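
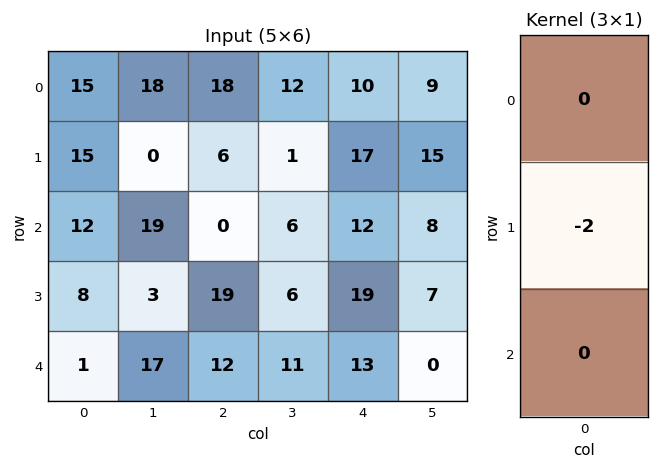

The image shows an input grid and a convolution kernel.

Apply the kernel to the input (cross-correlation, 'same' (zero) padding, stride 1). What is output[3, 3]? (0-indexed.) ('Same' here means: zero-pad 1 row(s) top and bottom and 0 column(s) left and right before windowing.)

-12

The receptive field on the zero-padded input at this output position is [6 / 6 / 11]. Elementwise product with the kernel and sum: 6·-2.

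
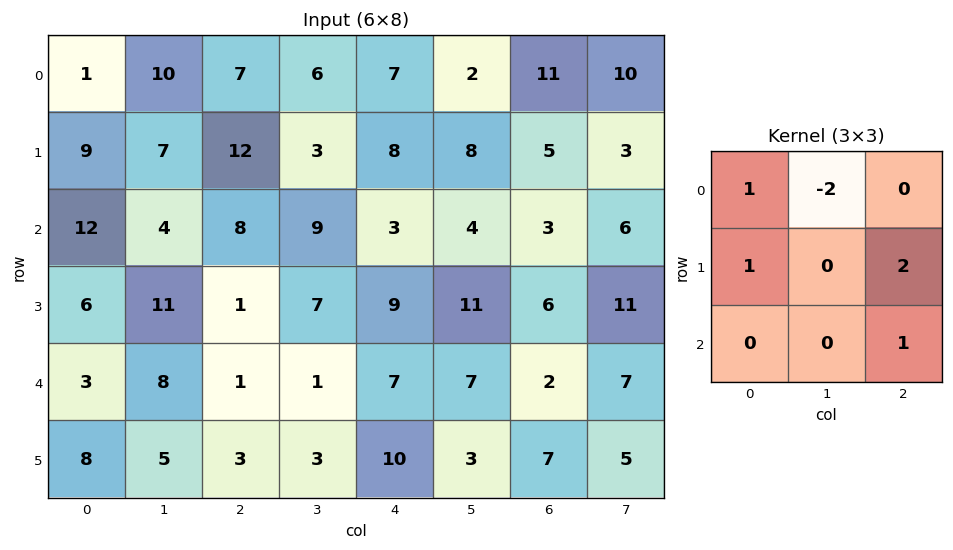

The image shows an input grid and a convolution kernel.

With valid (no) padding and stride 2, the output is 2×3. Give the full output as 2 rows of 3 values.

Output[0,0]: The receptive field on the input at this output position is [1 10 7 / 9 7 12 / 12 4 8]. Elementwise product with the kernel and sum: 1·1 + 10·-2 + 9·1 + 12·2 + 8·1.

22 26 24
13 16 18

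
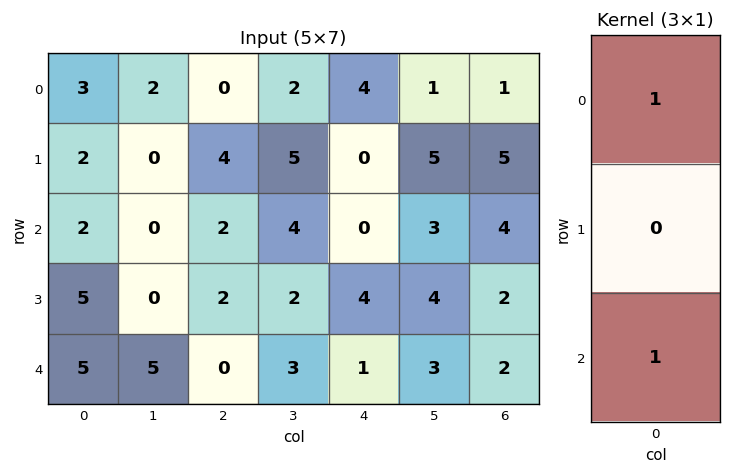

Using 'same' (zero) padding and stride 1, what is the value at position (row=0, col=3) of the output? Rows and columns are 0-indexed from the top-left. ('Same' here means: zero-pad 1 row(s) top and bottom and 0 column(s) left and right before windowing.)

5

The receptive field on the zero-padded input at this output position is [0 / 2 / 5]. Elementwise product with the kernel and sum: 0·1 + 5·1.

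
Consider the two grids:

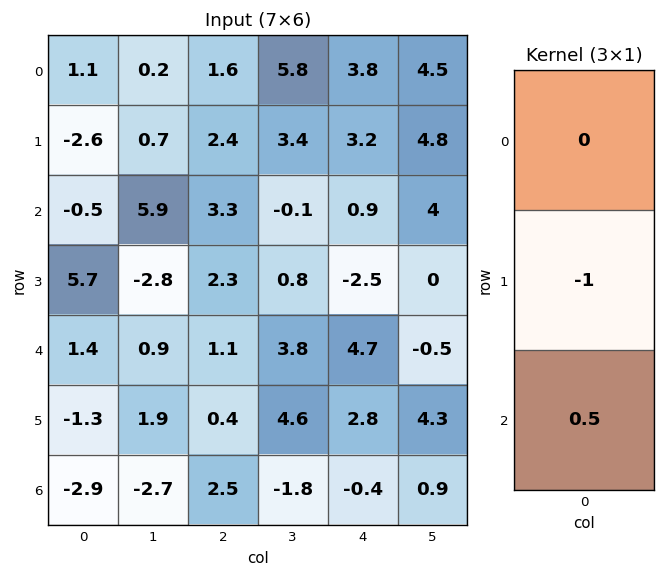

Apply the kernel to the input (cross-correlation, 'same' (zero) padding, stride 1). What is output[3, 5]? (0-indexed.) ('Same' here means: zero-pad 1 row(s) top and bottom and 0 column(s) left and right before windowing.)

-0.25

The receptive field on the zero-padded input at this output position is [4 / 0 / -0.5]. Elementwise product with the kernel and sum: 0·-1 + -0.5·0.5.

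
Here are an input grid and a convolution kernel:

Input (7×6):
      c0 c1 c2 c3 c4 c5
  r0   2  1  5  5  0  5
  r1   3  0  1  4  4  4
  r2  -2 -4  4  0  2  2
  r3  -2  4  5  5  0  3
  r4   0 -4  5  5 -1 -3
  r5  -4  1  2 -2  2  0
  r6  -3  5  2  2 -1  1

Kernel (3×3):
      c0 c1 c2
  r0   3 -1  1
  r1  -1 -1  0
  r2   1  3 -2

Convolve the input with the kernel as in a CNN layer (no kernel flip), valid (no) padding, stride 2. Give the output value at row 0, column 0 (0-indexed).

The receptive field on the input at this output position is [2 1 5 / 3 0 1 / -2 -4 4]. Elementwise product with the kernel and sum: 2·3 + 1·-1 + 5·1 + 3·-1 + 0·-1 + -2·1 + -4·3 + 4·-2.

-15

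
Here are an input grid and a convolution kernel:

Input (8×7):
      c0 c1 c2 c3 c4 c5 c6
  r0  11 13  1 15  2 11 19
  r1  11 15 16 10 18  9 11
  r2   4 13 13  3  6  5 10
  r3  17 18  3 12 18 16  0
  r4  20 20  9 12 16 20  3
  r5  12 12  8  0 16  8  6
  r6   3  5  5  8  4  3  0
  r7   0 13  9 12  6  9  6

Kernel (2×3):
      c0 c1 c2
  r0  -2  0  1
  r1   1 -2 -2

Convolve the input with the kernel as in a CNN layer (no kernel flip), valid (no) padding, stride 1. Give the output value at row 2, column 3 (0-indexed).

The receptive field on the input at this output position is [3 6 5 / 12 18 16]. Elementwise product with the kernel and sum: 3·-2 + 5·1 + 12·1 + 18·-2 + 16·-2.

-57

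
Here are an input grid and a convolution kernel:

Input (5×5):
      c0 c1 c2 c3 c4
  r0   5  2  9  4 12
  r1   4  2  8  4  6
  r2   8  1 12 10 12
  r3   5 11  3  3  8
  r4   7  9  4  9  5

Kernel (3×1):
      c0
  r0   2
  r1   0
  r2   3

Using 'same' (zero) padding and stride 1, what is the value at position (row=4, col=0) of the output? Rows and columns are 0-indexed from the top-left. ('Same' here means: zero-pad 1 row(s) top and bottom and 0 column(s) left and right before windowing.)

The receptive field on the zero-padded input at this output position is [5 / 7 / 0]. Elementwise product with the kernel and sum: 5·2 + 0·3.

10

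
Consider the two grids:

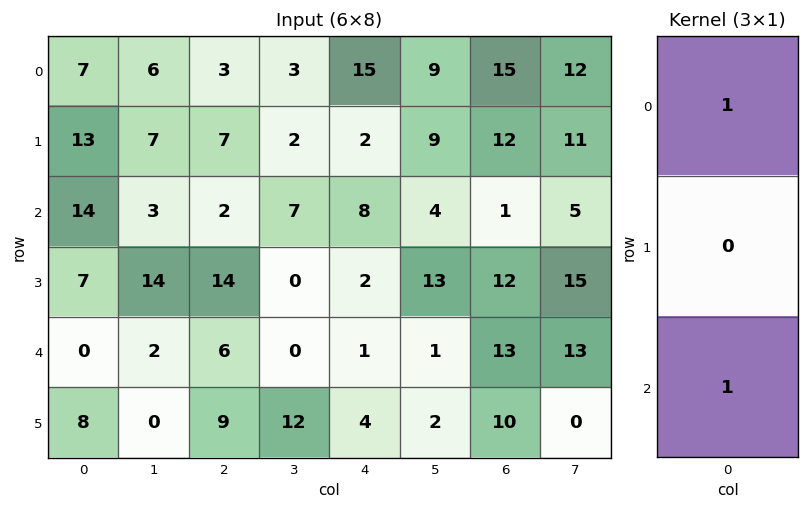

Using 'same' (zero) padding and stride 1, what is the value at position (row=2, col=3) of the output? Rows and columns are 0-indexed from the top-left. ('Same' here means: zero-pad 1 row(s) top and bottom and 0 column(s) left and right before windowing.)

2

The receptive field on the zero-padded input at this output position is [2 / 7 / 0]. Elementwise product with the kernel and sum: 2·1 + 0·1.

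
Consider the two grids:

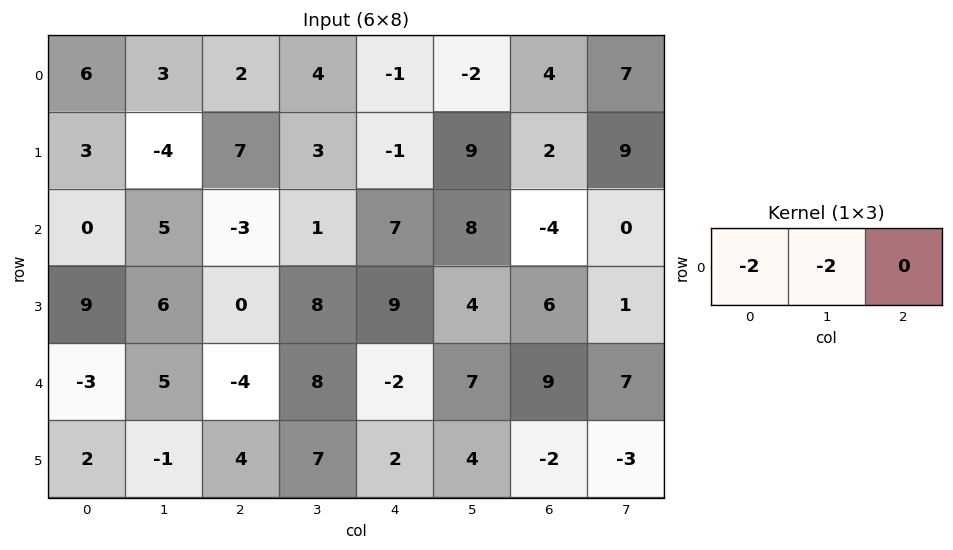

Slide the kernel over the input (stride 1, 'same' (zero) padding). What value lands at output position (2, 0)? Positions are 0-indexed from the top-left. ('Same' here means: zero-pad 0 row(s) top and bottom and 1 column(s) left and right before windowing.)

0

The receptive field on the zero-padded input at this output position is [0 0 5]. Elementwise product with the kernel and sum: 0·-2 + 0·-2.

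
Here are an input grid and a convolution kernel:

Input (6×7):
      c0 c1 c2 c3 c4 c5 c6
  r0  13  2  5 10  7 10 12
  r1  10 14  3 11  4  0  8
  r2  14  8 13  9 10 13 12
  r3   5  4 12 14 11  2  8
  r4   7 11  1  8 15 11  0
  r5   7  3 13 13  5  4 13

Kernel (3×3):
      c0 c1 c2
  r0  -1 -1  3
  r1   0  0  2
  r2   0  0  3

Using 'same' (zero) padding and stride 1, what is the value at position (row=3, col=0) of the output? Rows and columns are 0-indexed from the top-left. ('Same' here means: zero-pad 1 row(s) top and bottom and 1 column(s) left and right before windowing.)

The receptive field on the zero-padded input at this output position is [0 14 8 / 0 5 4 / 0 7 11]. Elementwise product with the kernel and sum: 0·-1 + 14·-1 + 8·3 + 4·2 + 11·3.

51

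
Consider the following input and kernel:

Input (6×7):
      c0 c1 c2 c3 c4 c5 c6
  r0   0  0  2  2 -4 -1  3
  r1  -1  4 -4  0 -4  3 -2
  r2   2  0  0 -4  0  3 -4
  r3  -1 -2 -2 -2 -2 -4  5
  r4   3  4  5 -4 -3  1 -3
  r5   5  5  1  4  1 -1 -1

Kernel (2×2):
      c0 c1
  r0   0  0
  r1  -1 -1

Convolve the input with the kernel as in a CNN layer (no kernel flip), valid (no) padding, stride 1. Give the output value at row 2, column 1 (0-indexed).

4

The receptive field on the input at this output position is [0 0 / -2 -2]. Elementwise product with the kernel and sum: -2·-1 + -2·-1.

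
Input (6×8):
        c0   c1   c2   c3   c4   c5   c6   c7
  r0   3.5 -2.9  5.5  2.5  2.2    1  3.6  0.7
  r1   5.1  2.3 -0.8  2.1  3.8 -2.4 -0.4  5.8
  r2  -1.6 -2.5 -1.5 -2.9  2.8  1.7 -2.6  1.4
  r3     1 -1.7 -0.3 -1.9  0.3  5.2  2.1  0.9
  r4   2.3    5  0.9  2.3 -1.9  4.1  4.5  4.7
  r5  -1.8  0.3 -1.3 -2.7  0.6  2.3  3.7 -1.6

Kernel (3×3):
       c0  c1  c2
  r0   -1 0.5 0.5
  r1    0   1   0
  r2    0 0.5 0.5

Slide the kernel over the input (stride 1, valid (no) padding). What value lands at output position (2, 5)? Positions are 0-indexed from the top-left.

The receptive field on the input at this output position is [1.7 -2.6 1.4 / 5.2 2.1 0.9 / 4.1 4.5 4.7]. Elementwise product with the kernel and sum: 1.7·-1 + -2.6·0.5 + 1.4·0.5 + 2.1·1 + 4.5·0.5 + 4.7·0.5.

4.4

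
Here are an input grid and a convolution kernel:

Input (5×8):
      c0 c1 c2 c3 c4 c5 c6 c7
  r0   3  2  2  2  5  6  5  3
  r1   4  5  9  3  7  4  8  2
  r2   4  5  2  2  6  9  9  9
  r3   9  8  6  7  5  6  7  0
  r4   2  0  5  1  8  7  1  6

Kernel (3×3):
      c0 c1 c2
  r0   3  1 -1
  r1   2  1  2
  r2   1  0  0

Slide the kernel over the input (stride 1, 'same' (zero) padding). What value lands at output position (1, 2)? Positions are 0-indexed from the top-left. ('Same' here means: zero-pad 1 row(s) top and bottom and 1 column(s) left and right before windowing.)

36

The receptive field on the zero-padded input at this output position is [2 2 2 / 5 9 3 / 5 2 2]. Elementwise product with the kernel and sum: 2·3 + 2·1 + 2·-1 + 5·2 + 9·1 + 3·2 + 5·1.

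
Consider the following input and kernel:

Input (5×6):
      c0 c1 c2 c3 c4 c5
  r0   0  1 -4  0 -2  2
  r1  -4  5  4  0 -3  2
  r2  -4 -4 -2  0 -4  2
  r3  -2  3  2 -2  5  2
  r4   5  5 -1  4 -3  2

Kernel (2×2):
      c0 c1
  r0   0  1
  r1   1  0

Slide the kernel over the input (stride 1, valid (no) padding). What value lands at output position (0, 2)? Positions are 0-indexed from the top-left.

The receptive field on the input at this output position is [-4 0 / 4 0]. Elementwise product with the kernel and sum: 0·1 + 4·1.

4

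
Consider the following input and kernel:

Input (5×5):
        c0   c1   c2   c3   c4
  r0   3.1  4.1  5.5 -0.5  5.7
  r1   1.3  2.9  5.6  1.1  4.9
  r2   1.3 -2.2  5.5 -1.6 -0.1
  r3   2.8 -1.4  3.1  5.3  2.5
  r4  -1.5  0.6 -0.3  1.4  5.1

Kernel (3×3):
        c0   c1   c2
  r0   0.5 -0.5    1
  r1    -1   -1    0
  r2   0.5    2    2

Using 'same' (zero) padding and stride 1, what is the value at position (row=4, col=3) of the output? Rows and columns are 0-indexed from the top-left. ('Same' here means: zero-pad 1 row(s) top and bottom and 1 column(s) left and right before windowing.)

0.3

The receptive field on the zero-padded input at this output position is [3.1 5.3 2.5 / -0.3 1.4 5.1 / 0 0 0]. Elementwise product with the kernel and sum: 3.1·0.5 + 5.3·-0.5 + 2.5·1 + -0.3·-1 + 1.4·-1 + 0·0.5 + 0·2 + 0·2.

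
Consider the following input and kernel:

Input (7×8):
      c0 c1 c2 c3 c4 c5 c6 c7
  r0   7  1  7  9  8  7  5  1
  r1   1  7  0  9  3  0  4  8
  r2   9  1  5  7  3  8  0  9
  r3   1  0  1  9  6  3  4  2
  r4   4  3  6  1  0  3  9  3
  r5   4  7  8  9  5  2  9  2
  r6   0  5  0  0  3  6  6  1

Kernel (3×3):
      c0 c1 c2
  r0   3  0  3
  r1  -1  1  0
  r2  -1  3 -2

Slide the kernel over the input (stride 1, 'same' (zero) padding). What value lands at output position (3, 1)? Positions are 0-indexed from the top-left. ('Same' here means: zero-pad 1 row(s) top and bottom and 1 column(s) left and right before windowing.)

34

The receptive field on the zero-padded input at this output position is [9 1 5 / 1 0 1 / 4 3 6]. Elementwise product with the kernel and sum: 9·3 + 5·3 + 1·-1 + 0·1 + 4·-1 + 3·3 + 6·-2.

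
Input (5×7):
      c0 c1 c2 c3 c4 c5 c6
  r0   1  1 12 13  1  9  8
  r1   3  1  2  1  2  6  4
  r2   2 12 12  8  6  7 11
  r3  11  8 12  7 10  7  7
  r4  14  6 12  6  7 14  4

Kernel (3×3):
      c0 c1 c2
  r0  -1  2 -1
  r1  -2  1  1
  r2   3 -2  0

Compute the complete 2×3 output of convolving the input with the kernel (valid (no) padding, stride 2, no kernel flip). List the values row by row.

-32 32 19
38 15 -16

Output[0,0]: The receptive field on the input at this output position is [1 1 12 / 3 1 2 / 2 12 12]. Elementwise product with the kernel and sum: 1·-1 + 1·2 + 12·-1 + 3·-2 + 1·1 + 2·1 + 2·3 + 12·-2.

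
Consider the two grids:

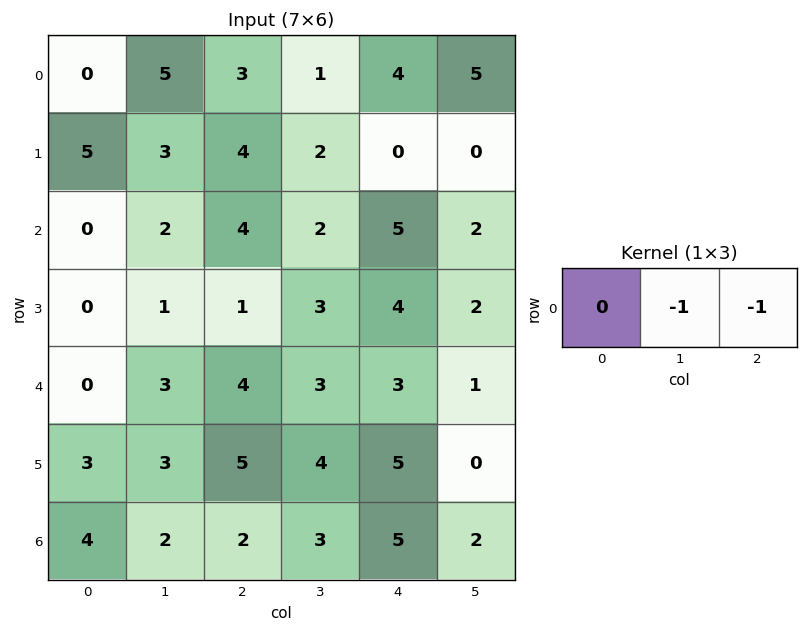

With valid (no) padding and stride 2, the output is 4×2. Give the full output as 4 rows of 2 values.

Output[0,0]: The receptive field on the input at this output position is [0 5 3]. Elementwise product with the kernel and sum: 5·-1 + 3·-1.

-8 -5
-6 -7
-7 -6
-4 -8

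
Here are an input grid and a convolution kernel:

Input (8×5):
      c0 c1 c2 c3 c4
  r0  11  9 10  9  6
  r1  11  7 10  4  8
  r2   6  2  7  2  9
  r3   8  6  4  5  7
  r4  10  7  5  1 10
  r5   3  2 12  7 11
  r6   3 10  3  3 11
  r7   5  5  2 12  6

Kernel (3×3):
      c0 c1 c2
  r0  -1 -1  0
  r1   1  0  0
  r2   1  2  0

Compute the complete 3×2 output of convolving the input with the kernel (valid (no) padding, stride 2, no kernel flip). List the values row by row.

Output[0,0]: The receptive field on the input at this output position is [11 9 10 / 11 7 10 / 6 2 7]. Elementwise product with the kernel and sum: 11·-1 + 9·-1 + 11·1 + 6·1 + 2·2.

1 2
24 2
9 15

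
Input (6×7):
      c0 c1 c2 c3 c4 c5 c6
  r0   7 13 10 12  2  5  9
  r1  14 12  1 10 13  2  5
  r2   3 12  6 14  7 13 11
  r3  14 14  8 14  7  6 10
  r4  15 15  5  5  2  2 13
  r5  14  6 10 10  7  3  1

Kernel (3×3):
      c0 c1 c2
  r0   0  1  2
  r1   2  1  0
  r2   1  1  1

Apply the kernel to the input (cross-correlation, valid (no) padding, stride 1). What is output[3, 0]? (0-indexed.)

The receptive field on the input at this output position is [14 14 8 / 15 15 5 / 14 6 10]. Elementwise product with the kernel and sum: 14·1 + 8·2 + 15·2 + 15·1 + 14·1 + 6·1 + 10·1.

105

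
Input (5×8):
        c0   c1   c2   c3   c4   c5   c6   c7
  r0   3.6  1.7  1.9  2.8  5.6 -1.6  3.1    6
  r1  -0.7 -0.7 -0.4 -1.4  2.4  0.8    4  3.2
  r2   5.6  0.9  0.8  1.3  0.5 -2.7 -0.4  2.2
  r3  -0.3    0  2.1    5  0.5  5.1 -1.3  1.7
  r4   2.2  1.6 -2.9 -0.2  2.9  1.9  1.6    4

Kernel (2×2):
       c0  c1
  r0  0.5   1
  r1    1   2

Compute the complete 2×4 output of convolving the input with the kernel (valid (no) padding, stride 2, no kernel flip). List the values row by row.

1.4 0.55 5.2 17.95
3.4 13.8 8.25 4.1

Output[0,0]: The receptive field on the input at this output position is [3.6 1.7 / -0.7 -0.7]. Elementwise product with the kernel and sum: 3.6·0.5 + 1.7·1 + -0.7·1 + -0.7·2.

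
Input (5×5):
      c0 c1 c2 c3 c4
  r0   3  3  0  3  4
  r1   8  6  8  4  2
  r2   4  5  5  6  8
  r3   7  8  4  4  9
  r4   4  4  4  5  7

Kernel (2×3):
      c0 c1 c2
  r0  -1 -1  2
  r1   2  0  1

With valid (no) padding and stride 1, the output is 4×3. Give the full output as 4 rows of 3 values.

Output[0,0]: The receptive field on the input at this output position is [3 3 0 / 8 6 8]. Elementwise product with the kernel and sum: 3·-1 + 3·-1 + 0·2 + 8·2 + 8·1.

18 19 23
15 10 10
19 22 22
5 9 25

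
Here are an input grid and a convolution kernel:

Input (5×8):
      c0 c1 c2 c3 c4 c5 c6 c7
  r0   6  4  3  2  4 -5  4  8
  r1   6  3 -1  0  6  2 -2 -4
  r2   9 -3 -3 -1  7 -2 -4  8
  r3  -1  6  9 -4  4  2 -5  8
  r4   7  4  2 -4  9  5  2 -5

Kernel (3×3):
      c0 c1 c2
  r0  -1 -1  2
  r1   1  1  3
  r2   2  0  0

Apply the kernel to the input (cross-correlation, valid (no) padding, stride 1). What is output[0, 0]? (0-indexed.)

The receptive field on the input at this output position is [6 4 3 / 6 3 -1 / 9 -3 -3]. Elementwise product with the kernel and sum: 6·-1 + 4·-1 + 3·2 + 6·1 + 3·1 + -1·3 + 9·2.

20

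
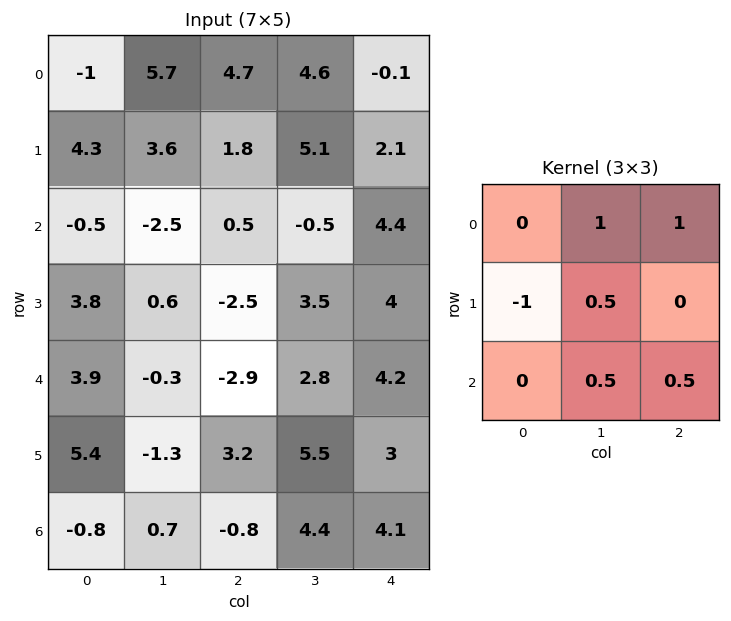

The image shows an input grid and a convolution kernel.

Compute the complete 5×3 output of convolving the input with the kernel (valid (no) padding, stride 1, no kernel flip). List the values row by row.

6.9 6.6 7.2
3.7 10.15 10.2
-7.1 -1.9 11.65
-5 4.2 16.05
-9.3 4.6 10.8

Output[0,0]: The receptive field on the input at this output position is [-1 5.7 4.7 / 4.3 3.6 1.8 / -0.5 -2.5 0.5]. Elementwise product with the kernel and sum: 5.7·1 + 4.7·1 + 4.3·-1 + 3.6·0.5 + -2.5·0.5 + 0.5·0.5.
Output[0,1]: The receptive field on the input at this output position is [5.7 4.7 4.6 / 3.6 1.8 5.1 / -2.5 0.5 -0.5]. Elementwise product with the kernel and sum: 4.7·1 + 4.6·1 + 3.6·-1 + 1.8·0.5 + 0.5·0.5 + -0.5·0.5.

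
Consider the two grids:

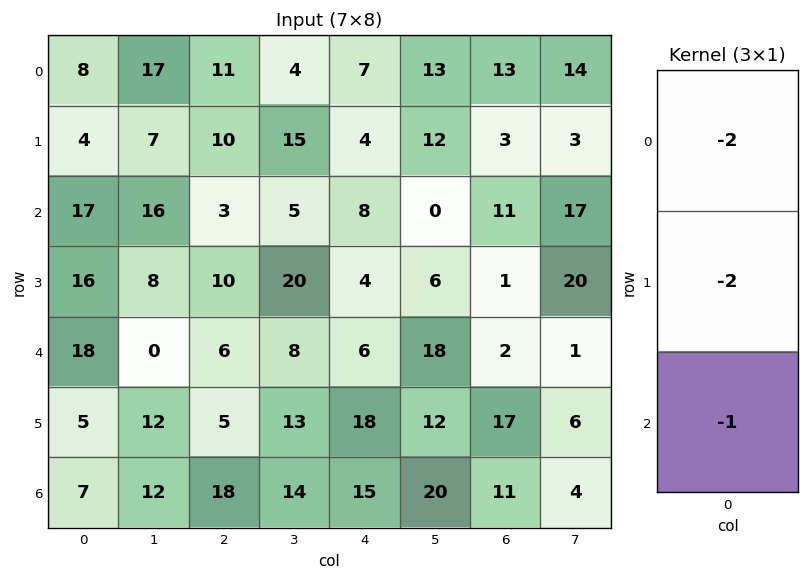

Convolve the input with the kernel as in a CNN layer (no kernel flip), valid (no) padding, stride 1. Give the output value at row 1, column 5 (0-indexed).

The receptive field on the input at this output position is [12 / 0 / 6]. Elementwise product with the kernel and sum: 12·-2 + 0·-2 + 6·-1.

-30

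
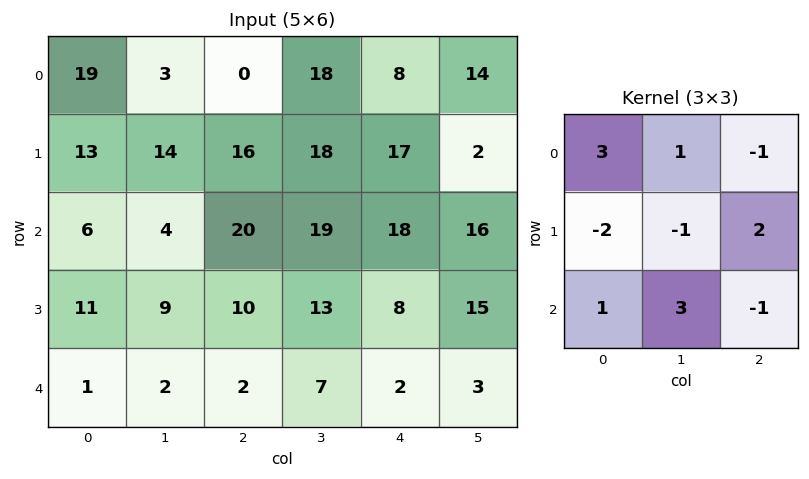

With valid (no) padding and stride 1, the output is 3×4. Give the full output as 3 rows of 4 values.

Output[0,0]: The receptive field on the input at this output position is [19 3 0 / 13 14 16 / 6 4 20]. Elementwise product with the kernel and sum: 19·3 + 3·1 + 0·-1 + 13·-2 + 14·-1 + 16·2 + 6·1 + 4·3 + 20·-1.
Output[0,1]: The receptive field on the input at this output position is [3 0 18 / 14 16 18 / 4 20 19]. Elementwise product with the kernel and sum: 3·3 + 0·1 + 18·-1 + 14·-2 + 16·-1 + 18·2 + 4·1 + 20·3 + 19·-1.

50 28 53 56
89 76 67 67
-4 12 65 65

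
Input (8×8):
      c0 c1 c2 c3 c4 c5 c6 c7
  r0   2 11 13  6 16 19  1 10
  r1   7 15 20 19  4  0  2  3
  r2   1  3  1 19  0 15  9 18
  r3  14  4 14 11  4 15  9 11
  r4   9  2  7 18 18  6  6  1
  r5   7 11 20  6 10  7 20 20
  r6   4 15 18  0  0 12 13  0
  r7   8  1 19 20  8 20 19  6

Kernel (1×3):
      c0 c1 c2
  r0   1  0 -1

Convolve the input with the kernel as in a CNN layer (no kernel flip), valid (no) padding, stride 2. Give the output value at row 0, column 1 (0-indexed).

-3

The receptive field on the input at this output position is [13 6 16]. Elementwise product with the kernel and sum: 13·1 + 16·-1.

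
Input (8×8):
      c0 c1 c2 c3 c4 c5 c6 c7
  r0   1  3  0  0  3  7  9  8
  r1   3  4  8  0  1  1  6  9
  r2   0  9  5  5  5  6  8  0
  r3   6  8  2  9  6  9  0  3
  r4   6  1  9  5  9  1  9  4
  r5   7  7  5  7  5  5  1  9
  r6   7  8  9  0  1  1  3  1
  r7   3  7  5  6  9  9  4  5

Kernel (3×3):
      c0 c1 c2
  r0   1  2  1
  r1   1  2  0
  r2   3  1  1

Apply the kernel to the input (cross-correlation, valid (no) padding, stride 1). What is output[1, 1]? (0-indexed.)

The receptive field on the input at this output position is [4 8 0 / 9 5 5 / 8 2 9]. Elementwise product with the kernel and sum: 4·1 + 8·2 + 0·1 + 9·1 + 5·2 + 8·3 + 2·1 + 9·1.

74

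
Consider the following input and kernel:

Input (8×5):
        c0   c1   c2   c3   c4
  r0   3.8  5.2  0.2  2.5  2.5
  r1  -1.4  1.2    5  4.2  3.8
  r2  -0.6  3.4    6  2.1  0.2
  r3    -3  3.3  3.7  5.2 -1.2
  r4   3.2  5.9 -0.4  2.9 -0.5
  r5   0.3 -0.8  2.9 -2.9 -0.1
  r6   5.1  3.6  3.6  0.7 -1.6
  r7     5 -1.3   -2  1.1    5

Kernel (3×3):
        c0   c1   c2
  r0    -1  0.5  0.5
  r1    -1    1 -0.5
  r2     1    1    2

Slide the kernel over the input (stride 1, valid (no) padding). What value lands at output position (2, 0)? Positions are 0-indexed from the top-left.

18.05

The receptive field on the input at this output position is [-0.6 3.4 6 / -3 3.3 3.7 / 3.2 5.9 -0.4]. Elementwise product with the kernel and sum: -0.6·-1 + 3.4·0.5 + 6·0.5 + -3·-1 + 3.3·1 + 3.7·-0.5 + 3.2·1 + 5.9·1 + -0.4·2.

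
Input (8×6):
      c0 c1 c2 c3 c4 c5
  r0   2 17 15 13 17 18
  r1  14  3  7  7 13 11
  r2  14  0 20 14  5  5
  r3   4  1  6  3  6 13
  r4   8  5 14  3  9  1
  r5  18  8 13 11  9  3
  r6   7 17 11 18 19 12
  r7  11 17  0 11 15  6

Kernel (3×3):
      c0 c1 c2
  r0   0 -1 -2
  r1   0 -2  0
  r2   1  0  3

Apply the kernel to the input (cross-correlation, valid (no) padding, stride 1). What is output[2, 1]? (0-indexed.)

-46

The receptive field on the input at this output position is [0 20 14 / 1 6 3 / 5 14 3]. Elementwise product with the kernel and sum: 20·-1 + 14·-2 + 6·-2 + 5·1 + 3·3.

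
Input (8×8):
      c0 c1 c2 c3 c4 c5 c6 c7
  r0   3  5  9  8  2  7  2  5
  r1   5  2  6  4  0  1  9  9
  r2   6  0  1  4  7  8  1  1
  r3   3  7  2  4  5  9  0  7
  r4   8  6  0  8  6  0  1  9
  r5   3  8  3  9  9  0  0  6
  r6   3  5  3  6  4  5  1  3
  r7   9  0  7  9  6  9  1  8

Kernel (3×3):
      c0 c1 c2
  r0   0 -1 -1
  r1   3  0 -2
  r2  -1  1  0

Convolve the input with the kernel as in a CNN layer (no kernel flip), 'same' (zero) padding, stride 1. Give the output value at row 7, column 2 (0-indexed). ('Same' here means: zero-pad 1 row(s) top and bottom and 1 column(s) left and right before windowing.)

The receptive field on the zero-padded input at this output position is [5 3 6 / 0 7 9 / 0 0 0]. Elementwise product with the kernel and sum: 3·-1 + 6·-1 + 0·3 + 9·-2 + 0·-1 + 0·1.

-27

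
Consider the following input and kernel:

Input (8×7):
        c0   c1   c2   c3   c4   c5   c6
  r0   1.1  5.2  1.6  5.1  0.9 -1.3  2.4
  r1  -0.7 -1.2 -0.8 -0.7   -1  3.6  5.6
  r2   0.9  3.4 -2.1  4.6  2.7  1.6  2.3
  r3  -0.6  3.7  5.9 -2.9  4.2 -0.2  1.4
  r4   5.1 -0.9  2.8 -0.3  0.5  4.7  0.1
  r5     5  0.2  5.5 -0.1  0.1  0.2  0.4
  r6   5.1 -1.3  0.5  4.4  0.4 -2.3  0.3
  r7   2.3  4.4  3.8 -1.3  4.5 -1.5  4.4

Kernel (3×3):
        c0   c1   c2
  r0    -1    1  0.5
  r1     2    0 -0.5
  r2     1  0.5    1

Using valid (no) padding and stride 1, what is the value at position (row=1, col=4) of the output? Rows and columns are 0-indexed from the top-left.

17.15

The receptive field on the input at this output position is [-1 3.6 5.6 / 2.7 1.6 2.3 / 4.2 -0.2 1.4]. Elementwise product with the kernel and sum: -1·-1 + 3.6·1 + 5.6·0.5 + 2.7·2 + 2.3·-0.5 + 4.2·1 + -0.2·0.5 + 1.4·1.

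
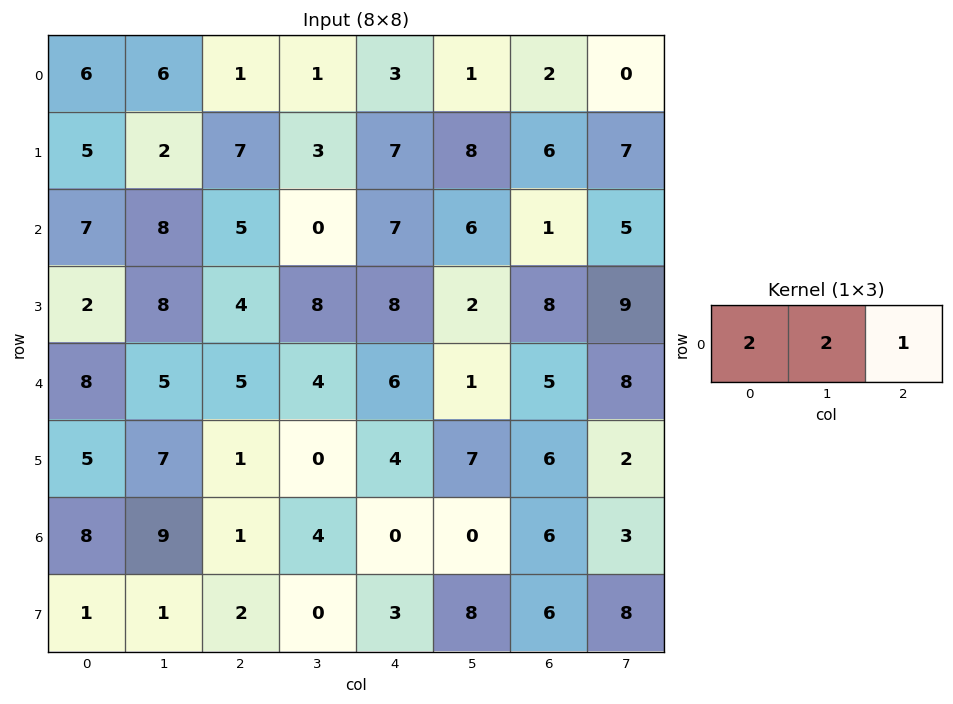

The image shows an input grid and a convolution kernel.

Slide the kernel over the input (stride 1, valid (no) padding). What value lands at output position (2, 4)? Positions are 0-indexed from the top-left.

The receptive field on the input at this output position is [7 6 1]. Elementwise product with the kernel and sum: 7·2 + 6·2 + 1·1.

27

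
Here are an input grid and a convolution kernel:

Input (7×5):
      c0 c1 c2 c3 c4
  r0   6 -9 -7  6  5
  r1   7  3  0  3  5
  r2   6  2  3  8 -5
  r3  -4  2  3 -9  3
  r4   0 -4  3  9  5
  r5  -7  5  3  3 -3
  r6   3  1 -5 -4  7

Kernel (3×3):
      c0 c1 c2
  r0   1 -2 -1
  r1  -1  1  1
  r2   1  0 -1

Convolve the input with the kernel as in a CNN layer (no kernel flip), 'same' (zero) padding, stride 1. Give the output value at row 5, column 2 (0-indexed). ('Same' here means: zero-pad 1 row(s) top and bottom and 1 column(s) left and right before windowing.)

-13

The receptive field on the zero-padded input at this output position is [-4 3 9 / 5 3 3 / 1 -5 -4]. Elementwise product with the kernel and sum: -4·1 + 3·-2 + 9·-1 + 5·-1 + 3·1 + 3·1 + 1·1 + -4·-1.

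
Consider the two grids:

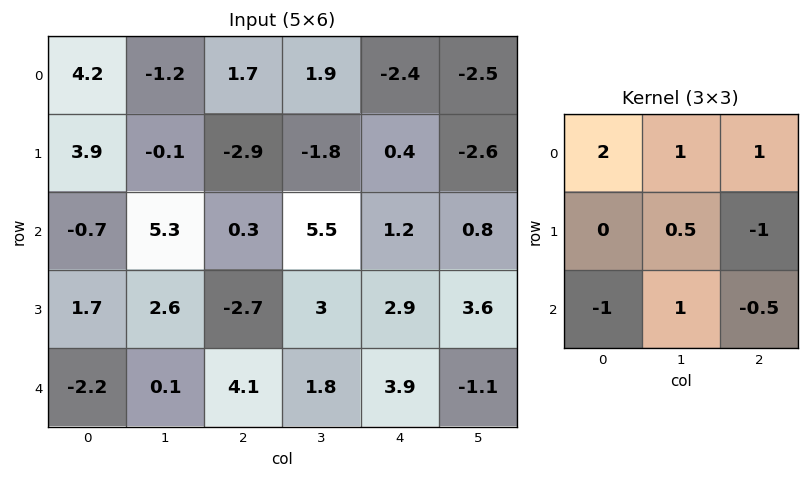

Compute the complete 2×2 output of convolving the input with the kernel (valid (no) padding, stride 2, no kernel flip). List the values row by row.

Output[0,0]: The receptive field on the input at this output position is [4.2 -1.2 1.7 / 3.9 -0.1 -2.9 / -0.7 5.3 0.3]. Elementwise product with the kernel and sum: 4.2·2 + -1.2·1 + 1.7·1 + -0.1·0.5 + -2.9·-1 + -0.7·-1 + 5.3·1 + 0.3·-0.5.

17.6 6.2
8.45 1.65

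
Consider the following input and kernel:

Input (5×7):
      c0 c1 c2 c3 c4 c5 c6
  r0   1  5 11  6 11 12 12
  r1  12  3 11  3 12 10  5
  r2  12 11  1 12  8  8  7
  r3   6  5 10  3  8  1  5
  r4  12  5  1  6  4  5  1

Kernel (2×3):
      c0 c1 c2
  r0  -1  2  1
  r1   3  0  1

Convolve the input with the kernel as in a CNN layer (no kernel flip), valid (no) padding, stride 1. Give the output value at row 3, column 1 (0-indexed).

39

The receptive field on the input at this output position is [5 10 3 / 5 1 6]. Elementwise product with the kernel and sum: 5·-1 + 10·2 + 3·1 + 5·3 + 6·1.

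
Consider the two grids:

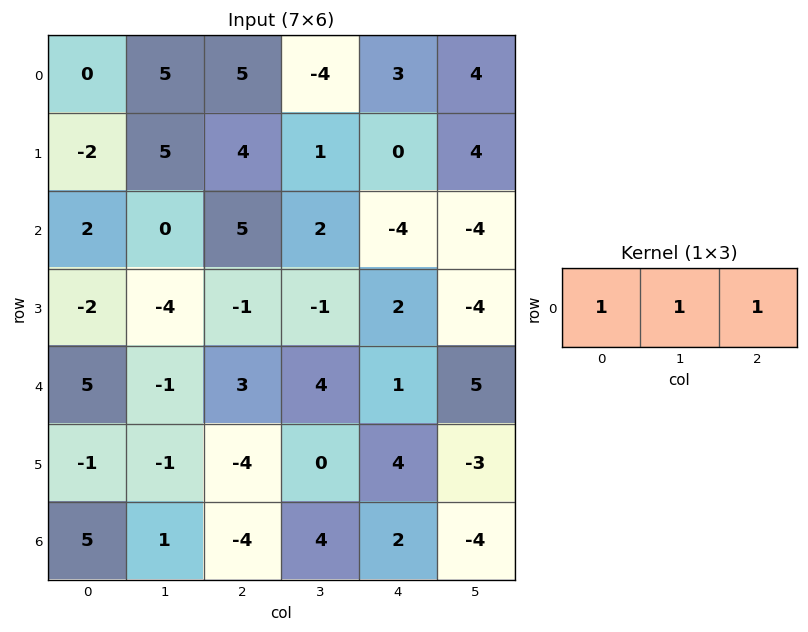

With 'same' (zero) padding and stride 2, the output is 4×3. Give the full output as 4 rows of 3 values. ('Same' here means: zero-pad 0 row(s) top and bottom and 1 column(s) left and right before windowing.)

5 6 3
2 7 -6
4 6 10
6 1 2

Output[0,0]: The receptive field on the zero-padded input at this output position is [0 0 5]. Elementwise product with the kernel and sum: 0·1 + 0·1 + 5·1.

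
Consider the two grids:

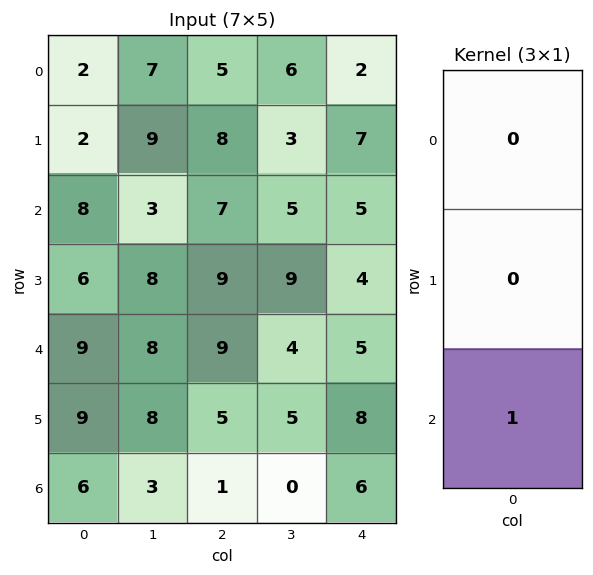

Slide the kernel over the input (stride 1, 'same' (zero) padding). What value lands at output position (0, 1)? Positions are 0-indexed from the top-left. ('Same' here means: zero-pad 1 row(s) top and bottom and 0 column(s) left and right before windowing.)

The receptive field on the zero-padded input at this output position is [0 / 7 / 9]. Elementwise product with the kernel and sum: 9·1.

9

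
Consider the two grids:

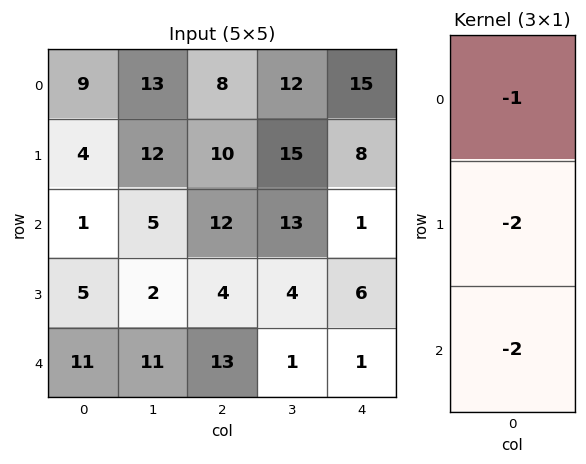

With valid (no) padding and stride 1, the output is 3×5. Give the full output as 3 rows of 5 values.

-19 -47 -52 -68 -33
-16 -26 -42 -49 -22
-33 -31 -46 -23 -15

Output[0,0]: The receptive field on the input at this output position is [9 / 4 / 1]. Elementwise product with the kernel and sum: 9·-1 + 4·-2 + 1·-2.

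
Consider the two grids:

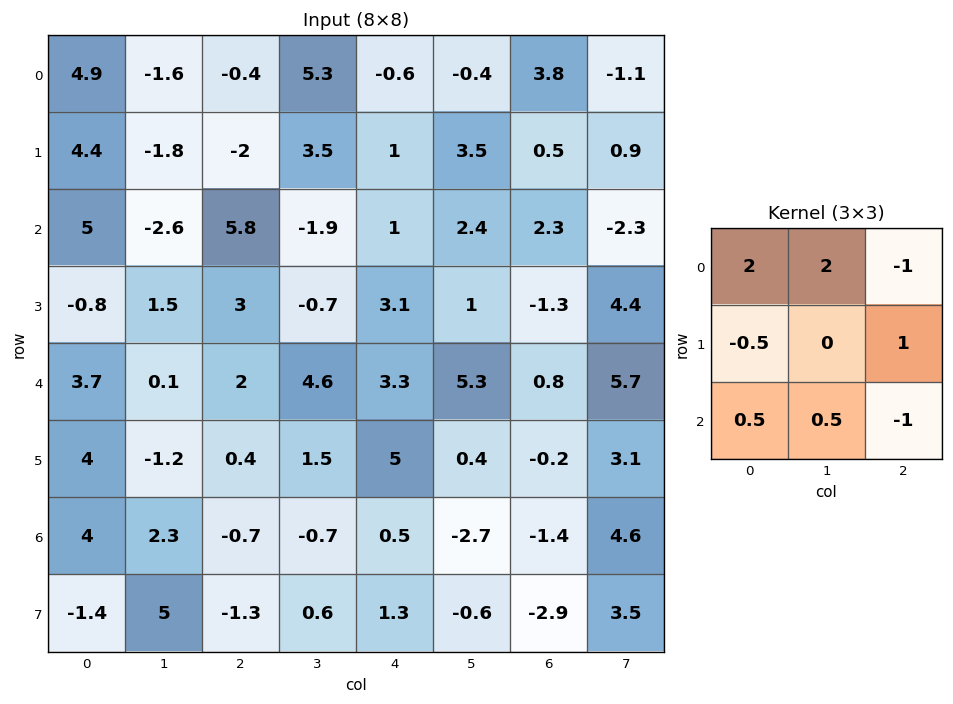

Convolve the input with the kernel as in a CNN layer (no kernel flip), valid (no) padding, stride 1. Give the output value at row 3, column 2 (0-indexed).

-0.25

The receptive field on the input at this output position is [3 -0.7 3.1 / 2 4.6 3.3 / 0.4 1.5 5]. Elementwise product with the kernel and sum: 3·2 + -0.7·2 + 3.1·-1 + 2·-0.5 + 3.3·1 + 0.4·0.5 + 1.5·0.5 + 5·-1.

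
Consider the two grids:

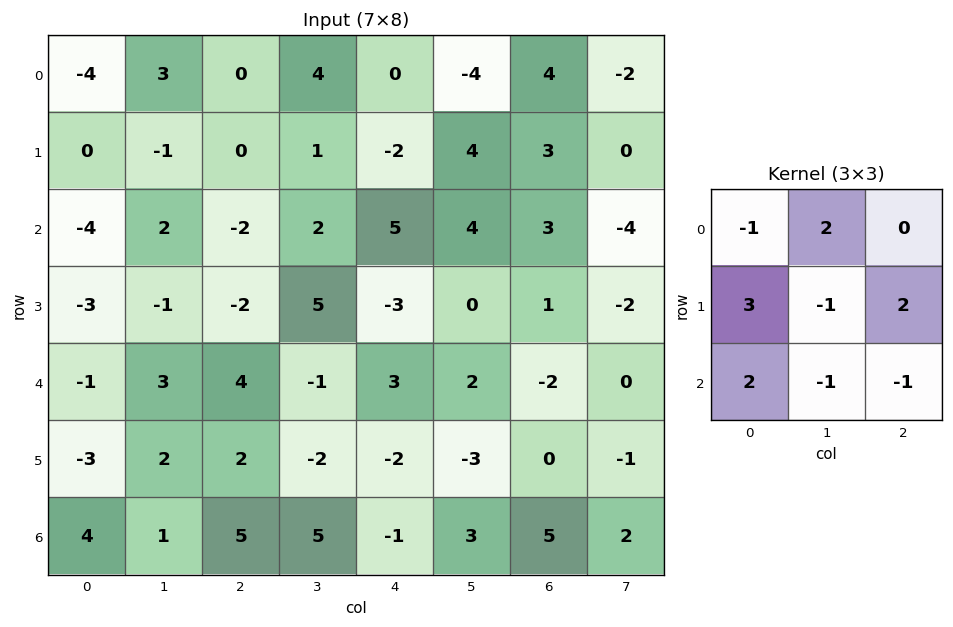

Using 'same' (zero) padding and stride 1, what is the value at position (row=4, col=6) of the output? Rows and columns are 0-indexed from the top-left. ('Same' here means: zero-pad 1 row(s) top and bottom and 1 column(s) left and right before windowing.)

The receptive field on the zero-padded input at this output position is [0 1 -2 / 2 -2 0 / -3 0 -1]. Elementwise product with the kernel and sum: 0·-1 + 1·2 + 2·3 + -2·-1 + 0·2 + -3·2 + 0·-1 + -1·-1.

5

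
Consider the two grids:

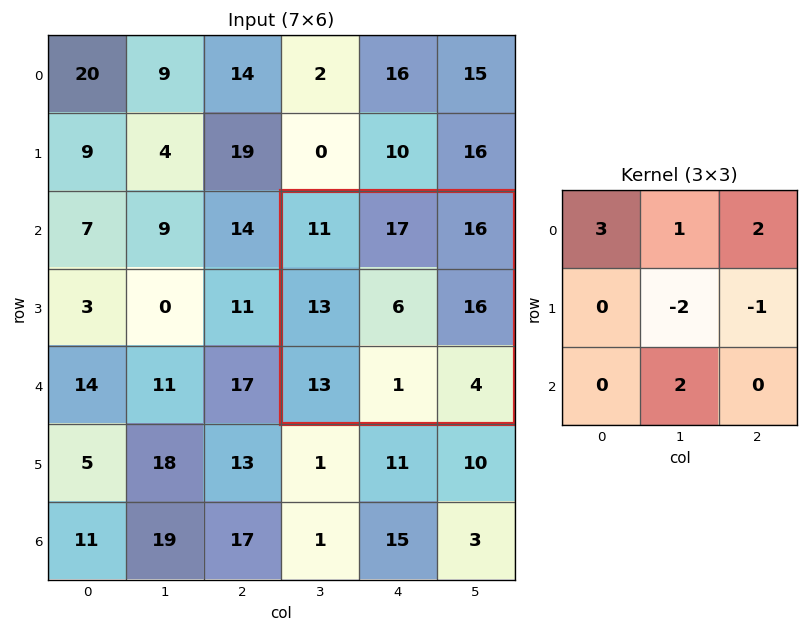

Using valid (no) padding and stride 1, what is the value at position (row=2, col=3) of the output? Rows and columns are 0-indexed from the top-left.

The receptive field on the input at this output position is [11 17 16 / 13 6 16 / 13 1 4]. Elementwise product with the kernel and sum: 11·3 + 17·1 + 16·2 + 6·-2 + 16·-1 + 1·2.

56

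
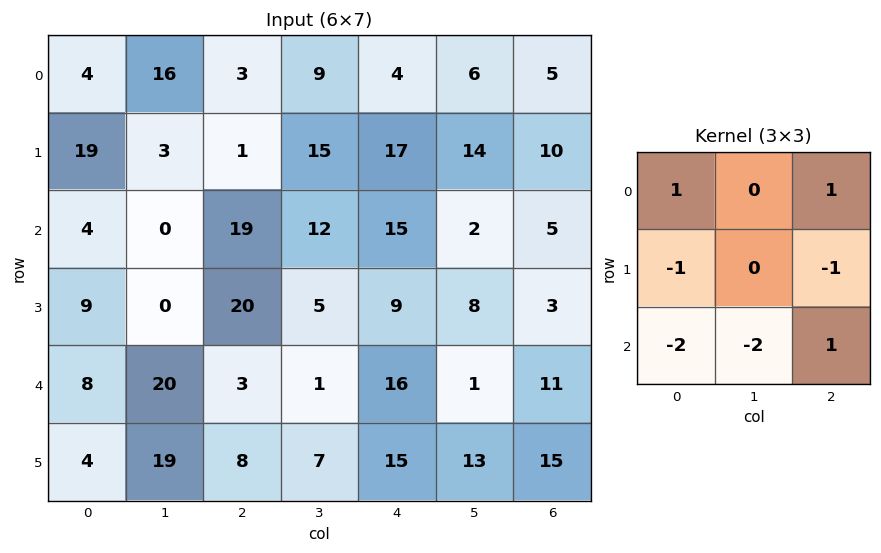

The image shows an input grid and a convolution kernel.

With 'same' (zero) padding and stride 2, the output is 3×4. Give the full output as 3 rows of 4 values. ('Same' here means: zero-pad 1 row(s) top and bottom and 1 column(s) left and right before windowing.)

Output[0,0]: The receptive field on the zero-padded input at this output position is [0 0 0 / 0 4 16 / 0 19 3]. Elementwise product with the kernel and sum: 0·1 + 0·1 + 0·-1 + 16·-1 + 0·-2 + 19·-2 + 3·1.

-51 -18 -65 -54
-15 -29 -5 -10
-9 -63 -20 -49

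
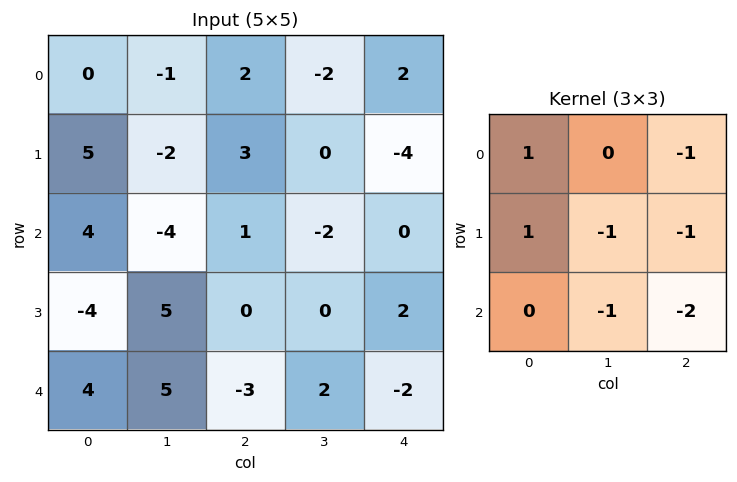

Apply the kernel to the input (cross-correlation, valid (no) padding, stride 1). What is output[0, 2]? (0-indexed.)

9

The receptive field on the input at this output position is [2 -2 2 / 3 0 -4 / 1 -2 0]. Elementwise product with the kernel and sum: 2·1 + 2·-1 + 3·1 + 0·-1 + -4·-1 + -2·-1 + 0·-2.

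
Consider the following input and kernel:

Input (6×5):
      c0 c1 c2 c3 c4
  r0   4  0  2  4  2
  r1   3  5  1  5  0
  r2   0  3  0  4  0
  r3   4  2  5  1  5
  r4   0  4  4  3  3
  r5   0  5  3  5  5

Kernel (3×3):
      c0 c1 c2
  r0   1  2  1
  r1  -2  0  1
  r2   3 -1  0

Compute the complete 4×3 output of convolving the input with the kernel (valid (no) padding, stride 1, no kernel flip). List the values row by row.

Output[0,0]: The receptive field on the input at this output position is [4 0 2 / 3 5 1 / 0 3 0]. Elementwise product with the kernel and sum: 4·1 + 0·2 + 2·1 + 3·-2 + 1·1 + 0·3 + 3·-1.
Output[0,1]: The receptive field on the input at this output position is [0 2 4 / 5 1 5 / 3 0 4]. Elementwise product with the kernel and sum: 0·1 + 2·2 + 4·1 + 5·-2 + 5·1 + 3·3 + 0·-1.

-2 12 6
24 11 25
-1 12 12
12 20 11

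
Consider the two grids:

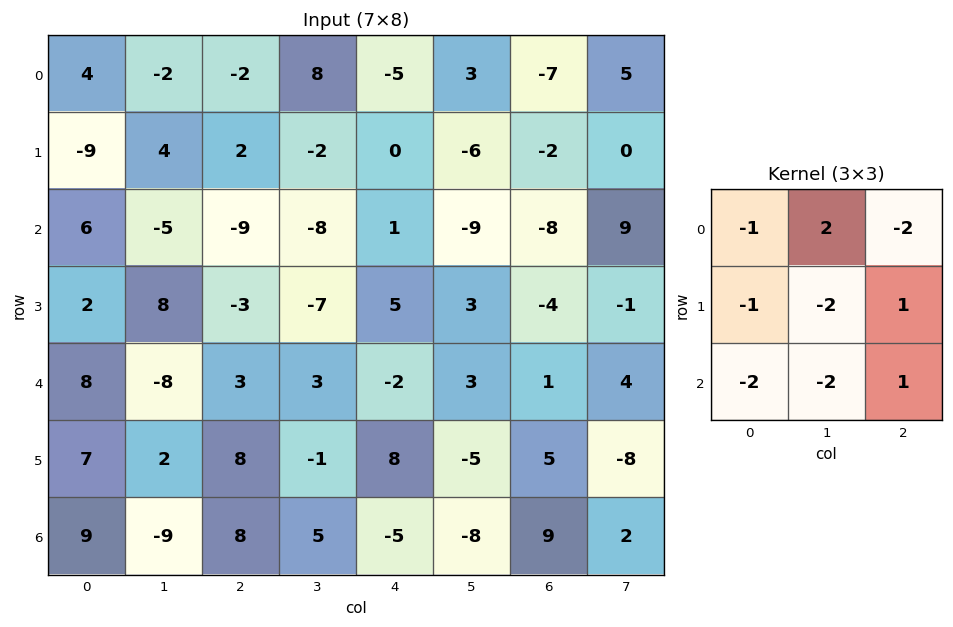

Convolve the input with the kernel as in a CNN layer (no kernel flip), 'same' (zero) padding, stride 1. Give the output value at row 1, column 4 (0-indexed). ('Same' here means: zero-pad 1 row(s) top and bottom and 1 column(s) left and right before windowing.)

-23

The receptive field on the zero-padded input at this output position is [8 -5 3 / -2 0 -6 / -8 1 -9]. Elementwise product with the kernel and sum: 8·-1 + -5·2 + 3·-2 + -2·-1 + 0·-2 + -6·1 + -8·-2 + 1·-2 + -9·1.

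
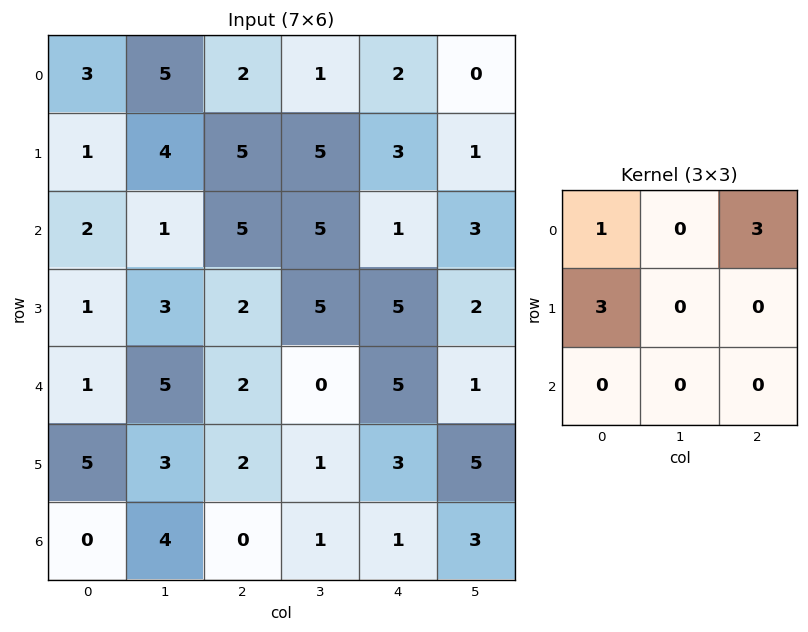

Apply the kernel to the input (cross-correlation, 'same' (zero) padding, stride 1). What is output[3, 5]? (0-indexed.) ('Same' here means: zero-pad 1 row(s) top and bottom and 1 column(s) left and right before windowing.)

The receptive field on the zero-padded input at this output position is [1 3 0 / 5 2 0 / 5 1 0]. Elementwise product with the kernel and sum: 1·1 + 0·3 + 5·3.

16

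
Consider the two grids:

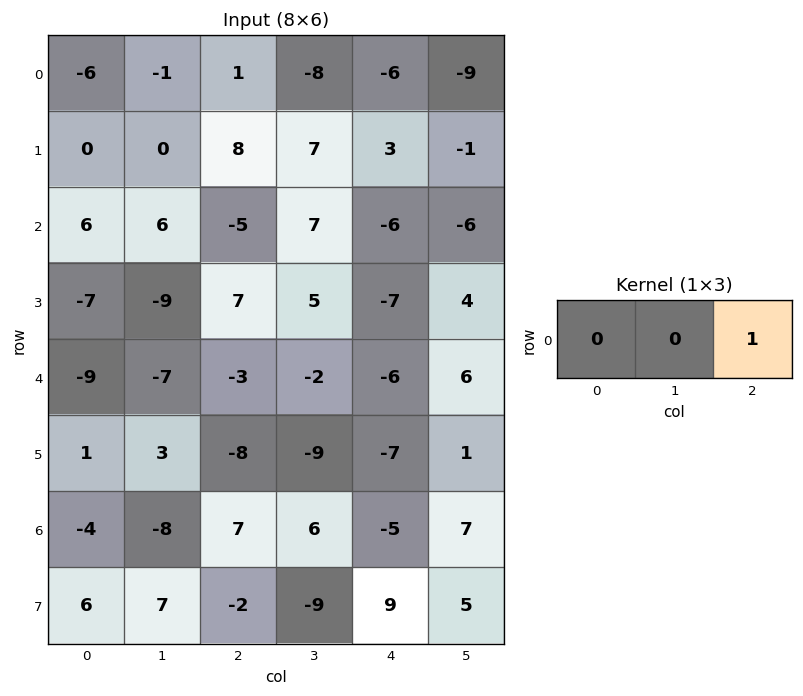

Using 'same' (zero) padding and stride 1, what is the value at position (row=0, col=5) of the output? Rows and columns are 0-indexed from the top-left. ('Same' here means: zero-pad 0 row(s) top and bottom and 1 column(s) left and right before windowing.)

0

The receptive field on the zero-padded input at this output position is [-6 -9 0]. Elementwise product with the kernel and sum: 0·1.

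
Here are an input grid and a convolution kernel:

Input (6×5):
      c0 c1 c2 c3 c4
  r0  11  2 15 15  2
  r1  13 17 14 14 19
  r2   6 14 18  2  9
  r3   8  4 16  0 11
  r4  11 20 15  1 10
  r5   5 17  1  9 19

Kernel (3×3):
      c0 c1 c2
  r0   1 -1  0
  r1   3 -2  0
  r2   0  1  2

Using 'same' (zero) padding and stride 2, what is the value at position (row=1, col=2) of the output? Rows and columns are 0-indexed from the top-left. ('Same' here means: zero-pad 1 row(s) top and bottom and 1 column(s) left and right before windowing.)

The receptive field on the zero-padded input at this output position is [14 19 0 / 2 9 0 / 0 11 0]. Elementwise product with the kernel and sum: 14·1 + 19·-1 + 2·3 + 9·-2 + 11·1 + 0·2.

-6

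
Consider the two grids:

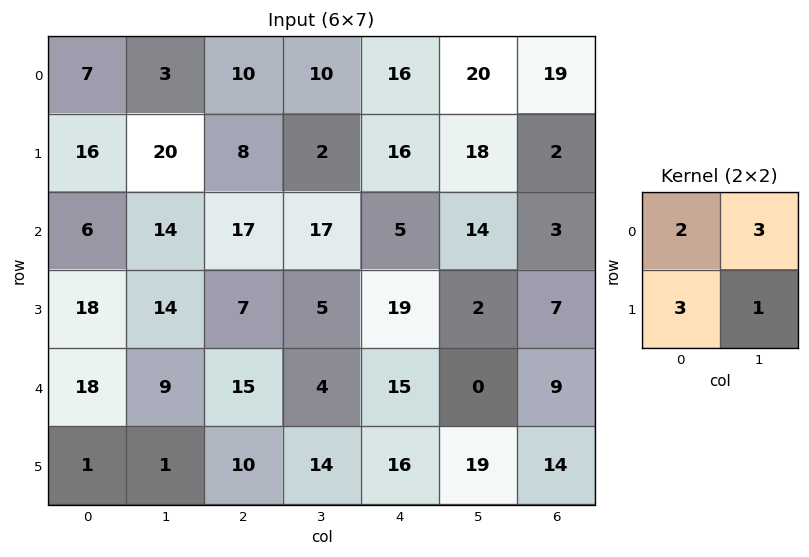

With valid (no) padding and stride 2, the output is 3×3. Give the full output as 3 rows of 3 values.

Output[0,0]: The receptive field on the input at this output position is [7 3 / 16 20]. Elementwise product with the kernel and sum: 7·2 + 3·3 + 16·3 + 20·1.
Output[0,1]: The receptive field on the input at this output position is [10 10 / 8 2]. Elementwise product with the kernel and sum: 10·2 + 10·3 + 8·3 + 2·1.

91 76 158
122 111 111
67 86 97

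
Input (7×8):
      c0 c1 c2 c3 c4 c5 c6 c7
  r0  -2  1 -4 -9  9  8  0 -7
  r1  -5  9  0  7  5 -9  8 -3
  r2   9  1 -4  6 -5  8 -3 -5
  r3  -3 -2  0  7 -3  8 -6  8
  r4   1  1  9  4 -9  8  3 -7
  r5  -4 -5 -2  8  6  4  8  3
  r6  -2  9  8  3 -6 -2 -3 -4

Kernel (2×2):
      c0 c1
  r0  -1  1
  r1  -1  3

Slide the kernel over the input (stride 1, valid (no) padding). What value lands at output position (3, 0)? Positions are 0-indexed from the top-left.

3

The receptive field on the input at this output position is [-3 -2 / 1 1]. Elementwise product with the kernel and sum: -3·-1 + -2·1 + 1·-1 + 1·3.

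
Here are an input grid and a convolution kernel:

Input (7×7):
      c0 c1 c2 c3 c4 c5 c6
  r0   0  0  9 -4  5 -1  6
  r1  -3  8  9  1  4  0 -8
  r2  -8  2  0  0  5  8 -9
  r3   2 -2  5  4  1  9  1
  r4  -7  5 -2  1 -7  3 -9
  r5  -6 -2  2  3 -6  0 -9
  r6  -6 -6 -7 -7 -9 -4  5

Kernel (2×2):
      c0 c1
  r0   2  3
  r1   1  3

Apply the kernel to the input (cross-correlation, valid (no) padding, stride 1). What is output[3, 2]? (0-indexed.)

The receptive field on the input at this output position is [5 4 / -2 1]. Elementwise product with the kernel and sum: 5·2 + 4·3 + -2·1 + 1·3.

23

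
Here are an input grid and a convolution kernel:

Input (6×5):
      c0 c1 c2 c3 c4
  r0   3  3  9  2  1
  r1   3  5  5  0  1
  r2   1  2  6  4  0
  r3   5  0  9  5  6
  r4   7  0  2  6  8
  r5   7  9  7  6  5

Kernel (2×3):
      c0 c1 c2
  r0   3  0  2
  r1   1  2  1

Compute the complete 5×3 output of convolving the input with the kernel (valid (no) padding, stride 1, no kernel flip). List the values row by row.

45 28 35
30 33 31
29 37 43
42 20 61
57 41 46

Output[0,0]: The receptive field on the input at this output position is [3 3 9 / 3 5 5]. Elementwise product with the kernel and sum: 3·3 + 9·2 + 3·1 + 5·2 + 5·1.
Output[0,1]: The receptive field on the input at this output position is [3 9 2 / 5 5 0]. Elementwise product with the kernel and sum: 3·3 + 2·2 + 5·1 + 5·2 + 0·1.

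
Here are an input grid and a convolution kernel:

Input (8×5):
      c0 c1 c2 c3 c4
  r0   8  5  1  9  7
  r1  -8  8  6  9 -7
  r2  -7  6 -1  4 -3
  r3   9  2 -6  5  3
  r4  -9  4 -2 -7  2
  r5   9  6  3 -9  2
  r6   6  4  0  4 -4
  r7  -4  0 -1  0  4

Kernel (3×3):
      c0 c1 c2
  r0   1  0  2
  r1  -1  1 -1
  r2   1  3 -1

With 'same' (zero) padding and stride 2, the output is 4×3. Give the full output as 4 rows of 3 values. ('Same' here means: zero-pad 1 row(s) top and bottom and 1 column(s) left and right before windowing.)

Output[0,0]: The receptive field on the zero-padded input at this output position is [0 0 0 / 0 8 5 / 0 -8 8]. Elementwise product with the kernel and sum: 0·1 + 0·2 + 0·-1 + 8·1 + 5·-1 + 0·1 + -8·3 + 8·-1.
Output[0,1]: The receptive field on the zero-padded input at this output position is [0 0 0 / 5 1 9 / 8 6 9]. Elementwise product with the kernel and sum: 0·1 + 0·2 + 5·-1 + 1·1 + 9·-1 + 8·1 + 6·3 + 9·-1.

-29 4 -14
28 -6 16
12 37 11
2 -23 -5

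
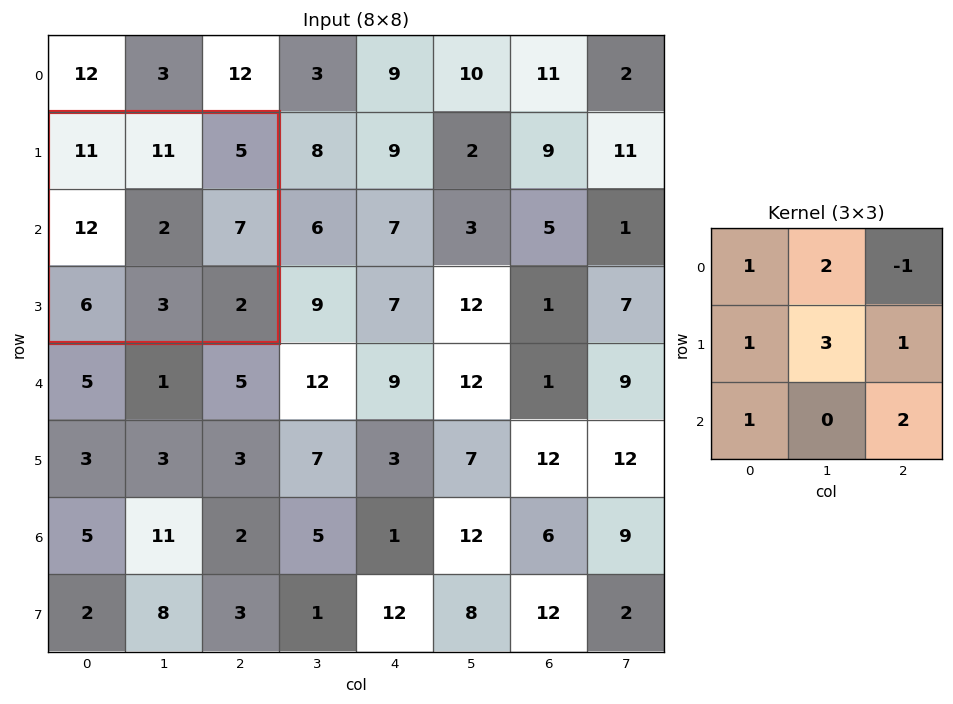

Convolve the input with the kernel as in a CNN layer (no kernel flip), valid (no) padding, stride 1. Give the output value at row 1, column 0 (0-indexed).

The receptive field on the input at this output position is [11 11 5 / 12 2 7 / 6 3 2]. Elementwise product with the kernel and sum: 11·1 + 11·2 + 5·-1 + 12·1 + 2·3 + 7·1 + 6·1 + 2·2.

63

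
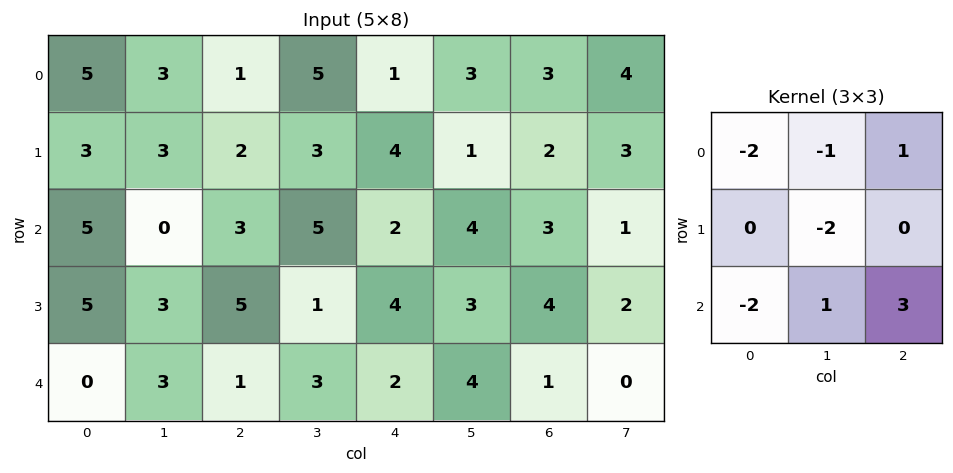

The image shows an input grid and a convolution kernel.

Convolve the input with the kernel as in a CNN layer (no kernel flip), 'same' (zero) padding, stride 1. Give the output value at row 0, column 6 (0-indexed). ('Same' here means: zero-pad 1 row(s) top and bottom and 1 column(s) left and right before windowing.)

The receptive field on the zero-padded input at this output position is [0 0 0 / 3 3 4 / 1 2 3]. Elementwise product with the kernel and sum: 0·-2 + 0·-1 + 0·1 + 3·-2 + 1·-2 + 2·1 + 3·3.

3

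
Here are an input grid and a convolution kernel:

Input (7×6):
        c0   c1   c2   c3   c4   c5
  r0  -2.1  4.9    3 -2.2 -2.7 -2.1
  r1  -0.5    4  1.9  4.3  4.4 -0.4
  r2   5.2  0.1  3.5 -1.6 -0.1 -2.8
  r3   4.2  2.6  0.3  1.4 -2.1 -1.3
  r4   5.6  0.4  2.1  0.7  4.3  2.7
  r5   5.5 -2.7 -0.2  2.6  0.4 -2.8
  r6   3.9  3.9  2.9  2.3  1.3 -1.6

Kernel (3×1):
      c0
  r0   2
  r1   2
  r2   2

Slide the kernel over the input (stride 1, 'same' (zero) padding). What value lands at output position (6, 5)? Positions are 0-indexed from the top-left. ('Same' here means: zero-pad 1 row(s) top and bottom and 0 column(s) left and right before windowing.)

The receptive field on the zero-padded input at this output position is [-2.8 / -1.6 / 0]. Elementwise product with the kernel and sum: -2.8·2 + -1.6·2 + 0·2.

-8.8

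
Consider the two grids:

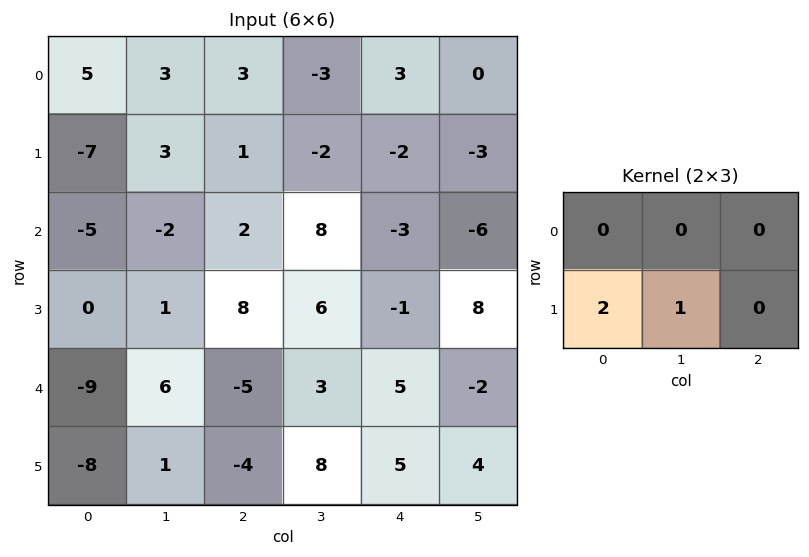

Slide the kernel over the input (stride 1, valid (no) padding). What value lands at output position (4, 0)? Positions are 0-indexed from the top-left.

The receptive field on the input at this output position is [-9 6 -5 / -8 1 -4]. Elementwise product with the kernel and sum: -8·2 + 1·1.

-15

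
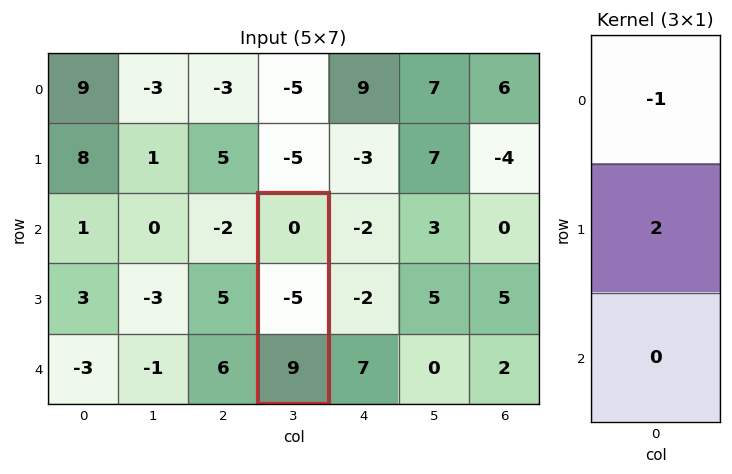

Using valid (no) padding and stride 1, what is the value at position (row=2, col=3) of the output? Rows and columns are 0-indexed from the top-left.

The receptive field on the input at this output position is [0 / -5 / 9]. Elementwise product with the kernel and sum: 0·-1 + -5·2.

-10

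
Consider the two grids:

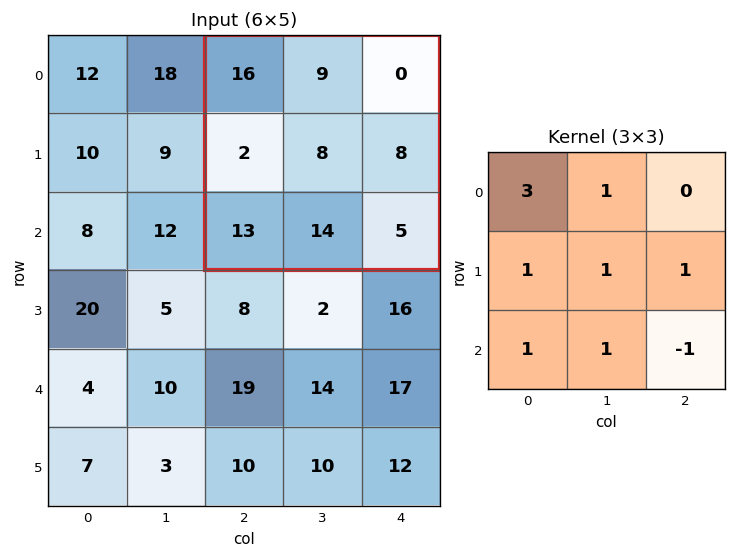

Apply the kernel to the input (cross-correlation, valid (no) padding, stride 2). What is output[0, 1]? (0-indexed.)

97

The receptive field on the input at this output position is [16 9 0 / 2 8 8 / 13 14 5]. Elementwise product with the kernel and sum: 16·3 + 9·1 + 2·1 + 8·1 + 8·1 + 13·1 + 14·1 + 5·-1.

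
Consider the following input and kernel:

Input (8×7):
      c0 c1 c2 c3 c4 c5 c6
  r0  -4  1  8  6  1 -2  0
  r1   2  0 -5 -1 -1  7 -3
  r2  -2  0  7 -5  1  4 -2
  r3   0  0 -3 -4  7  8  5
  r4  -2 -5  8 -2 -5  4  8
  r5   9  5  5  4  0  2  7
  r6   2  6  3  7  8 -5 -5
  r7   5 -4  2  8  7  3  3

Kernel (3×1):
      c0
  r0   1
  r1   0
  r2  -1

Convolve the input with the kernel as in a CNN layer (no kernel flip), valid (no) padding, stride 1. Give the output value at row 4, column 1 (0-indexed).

-11

The receptive field on the input at this output position is [-5 / 5 / 6]. Elementwise product with the kernel and sum: -5·1 + 6·-1.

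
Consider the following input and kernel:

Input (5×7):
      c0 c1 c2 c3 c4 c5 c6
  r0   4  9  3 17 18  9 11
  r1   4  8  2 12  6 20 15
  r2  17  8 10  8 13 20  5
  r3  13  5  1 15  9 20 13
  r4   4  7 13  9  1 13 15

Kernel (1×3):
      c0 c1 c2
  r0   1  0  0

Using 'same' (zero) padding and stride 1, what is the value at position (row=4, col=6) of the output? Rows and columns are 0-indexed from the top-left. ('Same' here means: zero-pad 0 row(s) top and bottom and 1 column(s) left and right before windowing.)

13

The receptive field on the zero-padded input at this output position is [13 15 0]. Elementwise product with the kernel and sum: 13·1.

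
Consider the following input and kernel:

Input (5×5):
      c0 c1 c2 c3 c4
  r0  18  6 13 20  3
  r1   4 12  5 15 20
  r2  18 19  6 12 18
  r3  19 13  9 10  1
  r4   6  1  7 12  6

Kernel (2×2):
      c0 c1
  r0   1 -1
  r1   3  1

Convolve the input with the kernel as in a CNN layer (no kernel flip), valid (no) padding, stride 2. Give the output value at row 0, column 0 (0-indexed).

The receptive field on the input at this output position is [18 6 / 4 12]. Elementwise product with the kernel and sum: 18·1 + 6·-1 + 4·3 + 12·1.

36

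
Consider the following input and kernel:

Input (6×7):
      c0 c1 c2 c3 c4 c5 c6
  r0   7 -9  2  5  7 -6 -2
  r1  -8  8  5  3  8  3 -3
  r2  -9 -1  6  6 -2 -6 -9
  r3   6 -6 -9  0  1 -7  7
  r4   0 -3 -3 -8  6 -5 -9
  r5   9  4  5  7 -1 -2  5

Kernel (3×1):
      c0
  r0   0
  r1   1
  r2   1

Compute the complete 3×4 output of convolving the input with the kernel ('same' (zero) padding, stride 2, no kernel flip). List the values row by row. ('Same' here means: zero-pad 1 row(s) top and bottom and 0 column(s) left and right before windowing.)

Output[0,0]: The receptive field on the zero-padded input at this output position is [0 / 7 / -8]. Elementwise product with the kernel and sum: 7·1 + -8·1.

-1 7 15 -5
-3 -3 -1 -2
9 2 5 -4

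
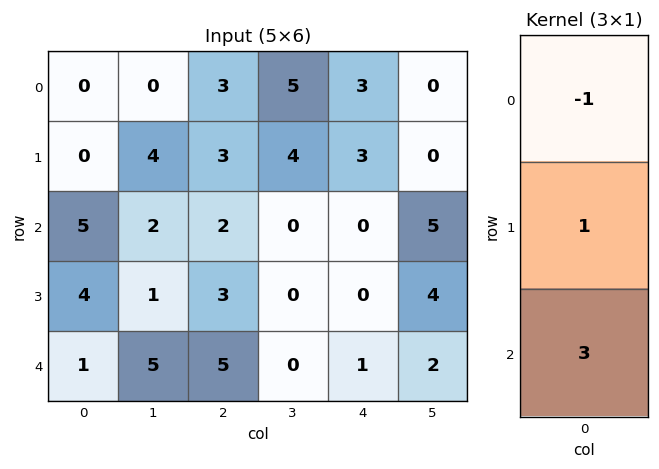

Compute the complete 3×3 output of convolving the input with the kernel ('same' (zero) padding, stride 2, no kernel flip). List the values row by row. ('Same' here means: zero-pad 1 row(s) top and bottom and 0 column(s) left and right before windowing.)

0 12 12
17 8 -3
-3 2 1

Output[0,0]: The receptive field on the zero-padded input at this output position is [0 / 0 / 0]. Elementwise product with the kernel and sum: 0·-1 + 0·1 + 0·3.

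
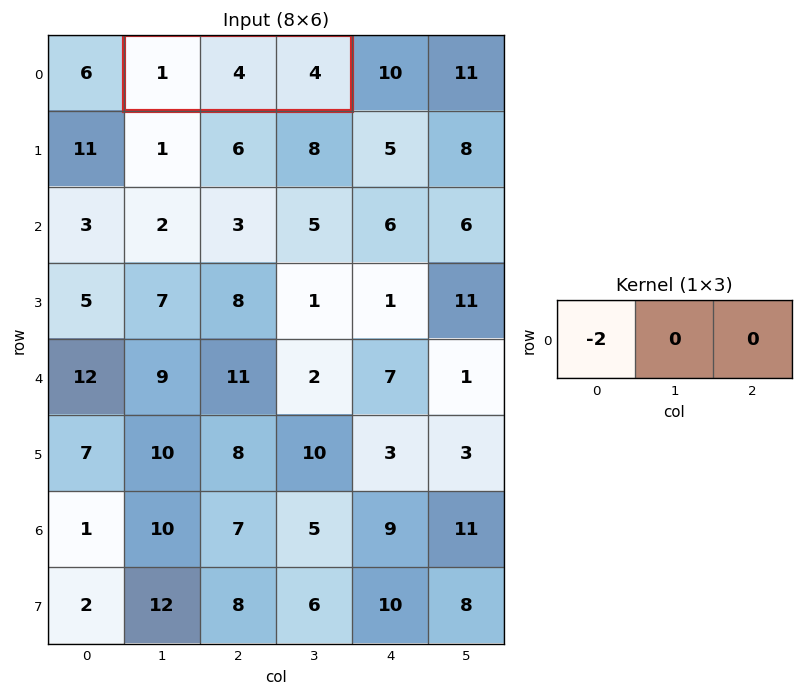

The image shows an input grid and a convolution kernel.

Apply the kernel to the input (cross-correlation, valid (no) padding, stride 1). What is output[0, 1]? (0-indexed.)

-2

The receptive field on the input at this output position is [1 4 4]. Elementwise product with the kernel and sum: 1·-2.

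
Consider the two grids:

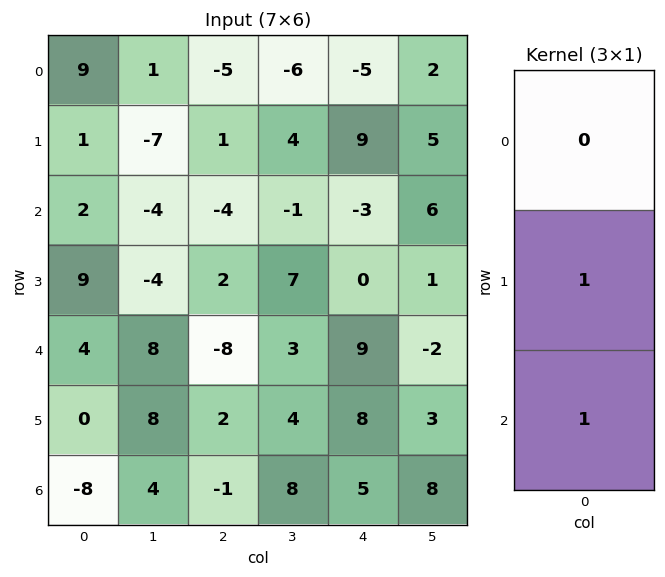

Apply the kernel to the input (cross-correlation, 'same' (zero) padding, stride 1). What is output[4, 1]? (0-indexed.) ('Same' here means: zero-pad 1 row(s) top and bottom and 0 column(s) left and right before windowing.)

The receptive field on the zero-padded input at this output position is [-4 / 8 / 8]. Elementwise product with the kernel and sum: 8·1 + 8·1.

16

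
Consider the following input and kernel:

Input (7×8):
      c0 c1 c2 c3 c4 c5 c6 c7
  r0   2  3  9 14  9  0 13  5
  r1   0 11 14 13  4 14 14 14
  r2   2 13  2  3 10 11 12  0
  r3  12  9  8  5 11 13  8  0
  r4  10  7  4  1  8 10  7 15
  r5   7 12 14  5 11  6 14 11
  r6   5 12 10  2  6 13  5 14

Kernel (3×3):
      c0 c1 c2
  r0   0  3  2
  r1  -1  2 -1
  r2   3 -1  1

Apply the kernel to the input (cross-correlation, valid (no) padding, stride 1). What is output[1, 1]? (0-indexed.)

The receptive field on the input at this output position is [11 14 13 / 13 2 3 / 9 8 5]. Elementwise product with the kernel and sum: 14·3 + 13·2 + 13·-1 + 2·2 + 3·-1 + 9·3 + 8·-1 + 5·1.

80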